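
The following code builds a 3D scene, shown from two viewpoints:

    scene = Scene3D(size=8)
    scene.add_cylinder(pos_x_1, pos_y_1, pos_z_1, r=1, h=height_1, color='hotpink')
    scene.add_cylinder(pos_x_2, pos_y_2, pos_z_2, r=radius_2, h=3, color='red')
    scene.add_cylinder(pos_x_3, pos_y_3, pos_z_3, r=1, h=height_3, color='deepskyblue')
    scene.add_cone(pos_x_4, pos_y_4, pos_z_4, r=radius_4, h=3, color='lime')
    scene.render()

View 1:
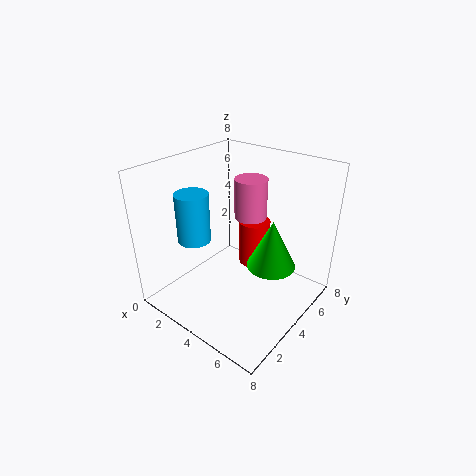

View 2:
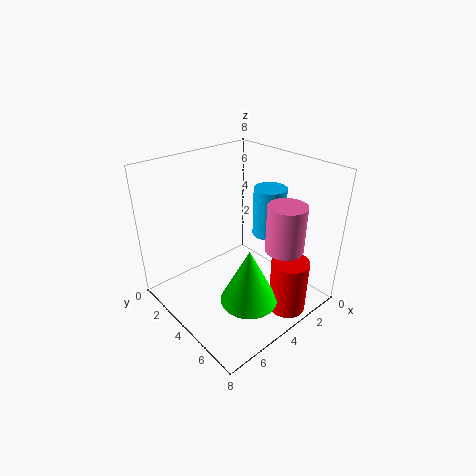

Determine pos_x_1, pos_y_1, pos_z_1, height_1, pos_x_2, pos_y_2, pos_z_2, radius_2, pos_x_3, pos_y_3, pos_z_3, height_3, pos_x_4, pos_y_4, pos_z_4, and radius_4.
pos_x_1 = 3; pos_y_1 = 6.5; pos_z_1 = 4; height_1 = 2.5; pos_x_2 = 3; pos_y_2 = 7; pos_z_2 = 0.5; radius_2 = 1; pos_x_3 = 1; pos_y_3 = 3.5; pos_z_3 = 3; height_3 = 3; pos_x_4 = 5; pos_y_4 = 6; pos_z_4 = 1.5; radius_4 = 1.5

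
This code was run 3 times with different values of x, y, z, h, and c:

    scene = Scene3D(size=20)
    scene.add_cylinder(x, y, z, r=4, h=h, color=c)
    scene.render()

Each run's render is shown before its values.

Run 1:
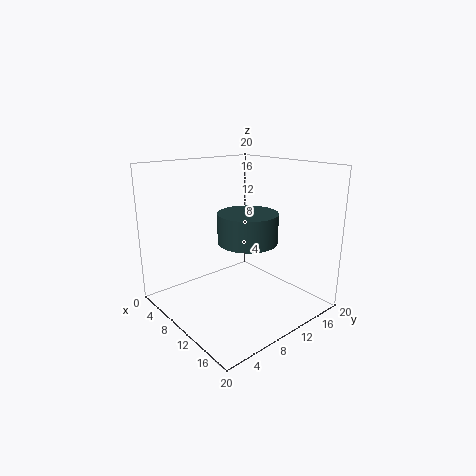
x = 12, y = 10, z = 10, h = 4, c = 'darkslategray'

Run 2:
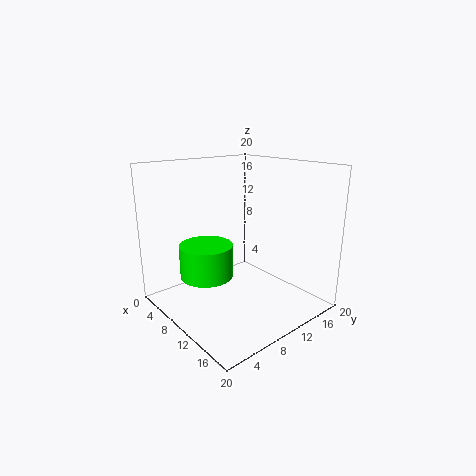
x = 5, y = 8, z = 3, h = 5, c = 'lime'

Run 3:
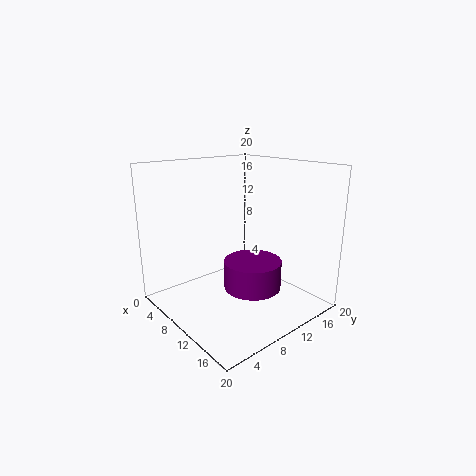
x = 12, y = 11, z = 3, h = 4, c = 'purple'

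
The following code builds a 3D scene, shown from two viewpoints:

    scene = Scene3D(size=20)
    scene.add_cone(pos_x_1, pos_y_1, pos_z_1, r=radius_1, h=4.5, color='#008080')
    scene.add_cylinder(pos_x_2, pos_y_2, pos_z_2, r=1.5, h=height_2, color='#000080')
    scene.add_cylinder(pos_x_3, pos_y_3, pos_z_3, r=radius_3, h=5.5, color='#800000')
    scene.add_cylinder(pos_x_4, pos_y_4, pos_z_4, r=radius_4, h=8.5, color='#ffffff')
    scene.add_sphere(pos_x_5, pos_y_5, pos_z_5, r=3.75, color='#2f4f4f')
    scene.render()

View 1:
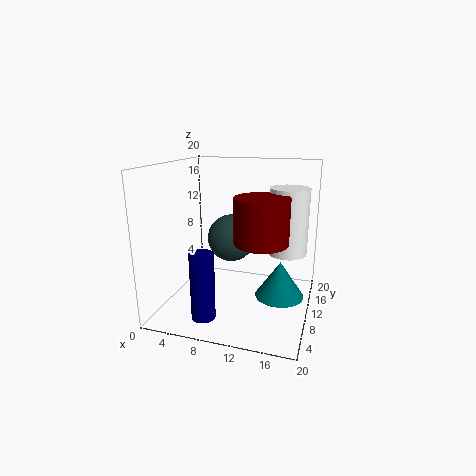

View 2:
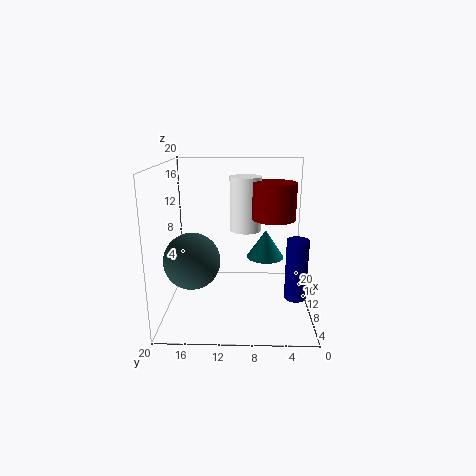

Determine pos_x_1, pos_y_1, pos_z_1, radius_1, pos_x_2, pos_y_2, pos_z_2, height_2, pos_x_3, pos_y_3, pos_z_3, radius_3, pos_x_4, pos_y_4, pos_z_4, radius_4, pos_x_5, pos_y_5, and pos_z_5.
pos_x_1 = 16.75
pos_y_1 = 5.75
pos_z_1 = 4.5
radius_1 = 3
pos_x_2 = 8
pos_y_2 = 2
pos_z_2 = 2
height_2 = 8.5
pos_x_3 = 14.5
pos_y_3 = 4.75
pos_z_3 = 11.5
radius_3 = 3.25
pos_x_4 = 17
pos_y_4 = 9
pos_z_4 = 9
radius_4 = 2.5
pos_x_5 = 7
pos_y_5 = 16
pos_z_5 = 7.75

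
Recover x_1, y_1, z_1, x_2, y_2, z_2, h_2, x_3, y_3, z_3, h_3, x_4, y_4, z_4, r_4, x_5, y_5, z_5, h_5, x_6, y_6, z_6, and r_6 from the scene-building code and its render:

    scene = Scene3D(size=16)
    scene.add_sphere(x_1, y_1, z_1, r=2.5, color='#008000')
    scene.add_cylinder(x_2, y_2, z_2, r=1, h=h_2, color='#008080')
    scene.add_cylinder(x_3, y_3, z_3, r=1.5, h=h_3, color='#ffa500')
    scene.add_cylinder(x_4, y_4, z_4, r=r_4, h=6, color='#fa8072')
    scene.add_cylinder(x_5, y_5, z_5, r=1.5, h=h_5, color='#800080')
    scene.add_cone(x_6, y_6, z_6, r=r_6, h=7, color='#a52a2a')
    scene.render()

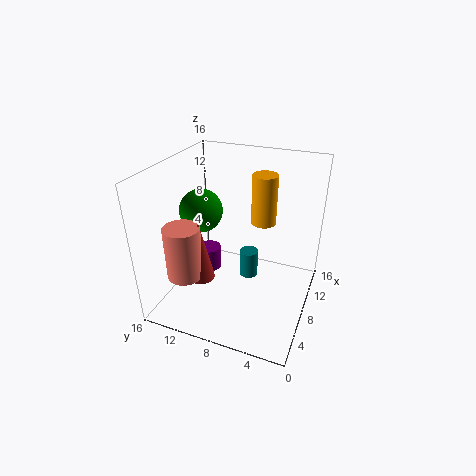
x_1 = 9
y_1 = 13
z_1 = 10
x_2 = 7.5
y_2 = 6.5
z_2 = 4
h_2 = 3
x_3 = 12.5
y_3 = 6.5
z_3 = 8
h_3 = 6
x_4 = 4.5
y_4 = 13
z_4 = 4
r_4 = 2
x_5 = 11.5
y_5 = 13.5
z_5 = 0.5
h_5 = 3
x_6 = 5.5
y_6 = 11.5
z_6 = 3.5
r_6 = 1.5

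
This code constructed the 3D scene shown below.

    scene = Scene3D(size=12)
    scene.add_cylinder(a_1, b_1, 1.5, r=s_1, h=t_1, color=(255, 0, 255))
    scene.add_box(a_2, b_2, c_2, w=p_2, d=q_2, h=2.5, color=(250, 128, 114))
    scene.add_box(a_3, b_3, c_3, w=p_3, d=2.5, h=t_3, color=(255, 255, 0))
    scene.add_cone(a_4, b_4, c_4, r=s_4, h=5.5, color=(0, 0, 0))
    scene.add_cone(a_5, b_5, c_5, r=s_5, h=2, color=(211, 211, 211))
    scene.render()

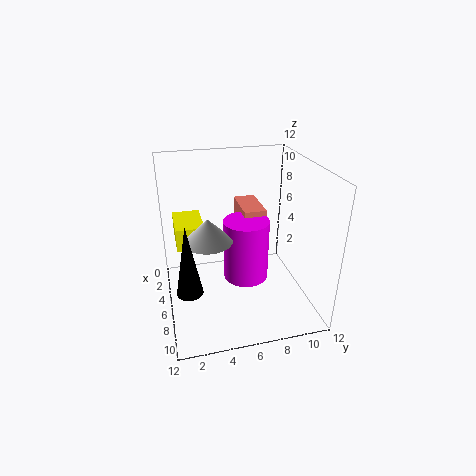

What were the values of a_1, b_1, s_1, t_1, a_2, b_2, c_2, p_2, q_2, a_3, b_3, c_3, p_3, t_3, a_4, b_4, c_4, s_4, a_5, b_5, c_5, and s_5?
a_1 = 5
b_1 = 7
s_1 = 2
t_1 = 5.5
a_2 = 0.5
b_2 = 7
c_2 = 5
p_2 = 4
q_2 = 2
a_3 = 0.5
b_3 = 1
c_3 = 4.5
p_3 = 4
t_3 = 2
a_4 = 9
b_4 = 1.5
c_4 = 3.5
s_4 = 1
a_5 = 6
b_5 = 3.5
c_5 = 6
s_5 = 2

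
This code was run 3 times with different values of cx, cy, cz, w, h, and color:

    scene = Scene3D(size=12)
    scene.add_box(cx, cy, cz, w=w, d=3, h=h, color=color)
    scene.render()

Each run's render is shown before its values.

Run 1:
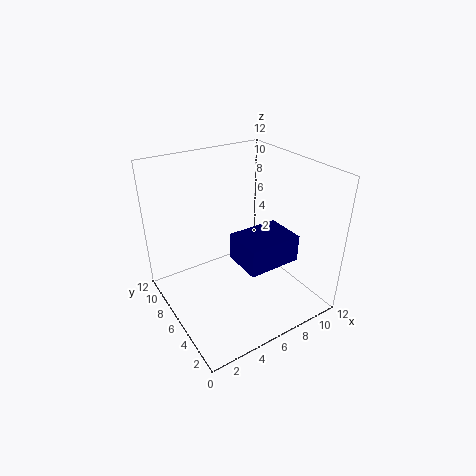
cx = 4
cy = 1
cz = 6
w = 4
h = 2
color = 'navy'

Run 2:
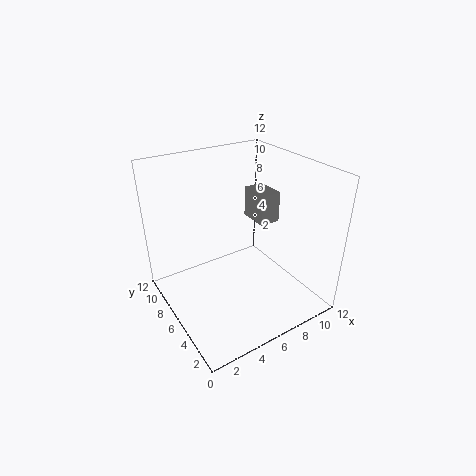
cx = 10
cy = 8
cz = 5
w = 2
h = 3
color = 'gray'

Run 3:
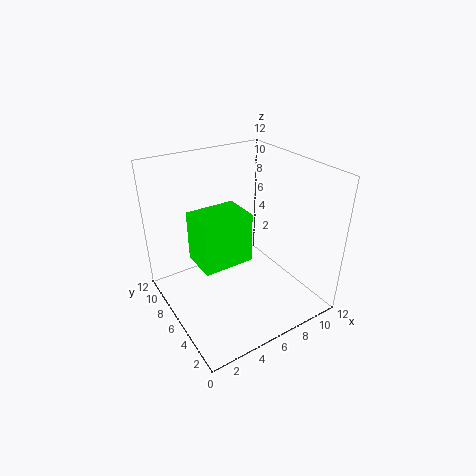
cx = 2
cy = 4
cz = 5
w = 4
h = 4
color = 'lime'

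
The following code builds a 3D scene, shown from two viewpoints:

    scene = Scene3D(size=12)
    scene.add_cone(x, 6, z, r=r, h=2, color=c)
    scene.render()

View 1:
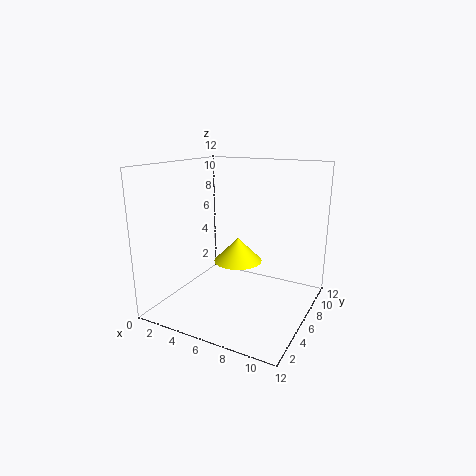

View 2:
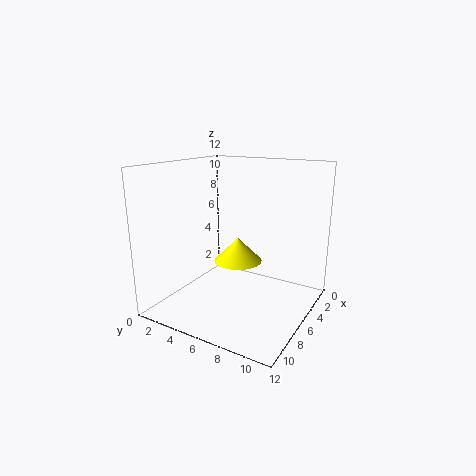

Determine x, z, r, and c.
x = 6
z = 4
r = 2
c = 'yellow'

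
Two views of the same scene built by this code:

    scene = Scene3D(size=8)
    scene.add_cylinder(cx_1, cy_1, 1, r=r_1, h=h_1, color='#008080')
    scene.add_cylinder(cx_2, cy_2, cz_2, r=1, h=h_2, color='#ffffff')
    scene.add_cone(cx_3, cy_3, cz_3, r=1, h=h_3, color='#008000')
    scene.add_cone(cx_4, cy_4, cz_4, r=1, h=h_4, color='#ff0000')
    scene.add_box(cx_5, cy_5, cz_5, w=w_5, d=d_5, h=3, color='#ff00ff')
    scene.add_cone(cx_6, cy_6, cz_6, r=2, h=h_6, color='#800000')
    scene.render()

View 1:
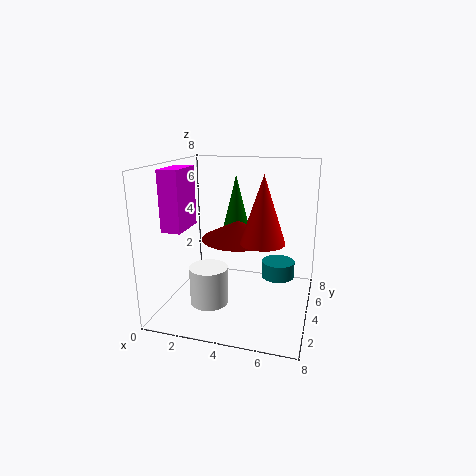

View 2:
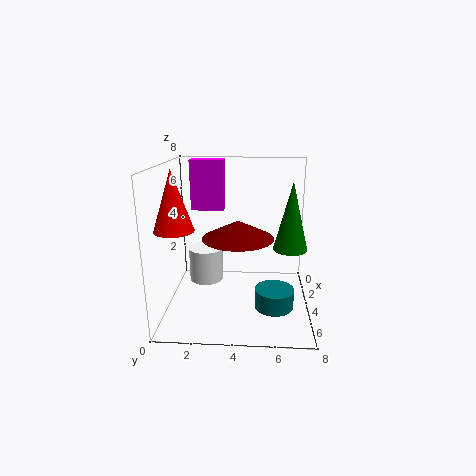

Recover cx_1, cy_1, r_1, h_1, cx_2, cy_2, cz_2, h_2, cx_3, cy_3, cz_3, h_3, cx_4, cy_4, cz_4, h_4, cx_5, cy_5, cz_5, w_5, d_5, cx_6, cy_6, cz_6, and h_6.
cx_1 = 6
cy_1 = 6
r_1 = 1
h_1 = 1
cx_2 = 3
cy_2 = 2
cz_2 = 1
h_2 = 2
cx_3 = 3
cy_3 = 7
cz_3 = 3
h_3 = 4
cx_4 = 6
cy_4 = 1
cz_4 = 5
h_4 = 3
cx_5 = 1
cy_5 = 1
cz_5 = 5
w_5 = 1
d_5 = 2
cx_6 = 4
cy_6 = 4
cz_6 = 4
h_6 = 1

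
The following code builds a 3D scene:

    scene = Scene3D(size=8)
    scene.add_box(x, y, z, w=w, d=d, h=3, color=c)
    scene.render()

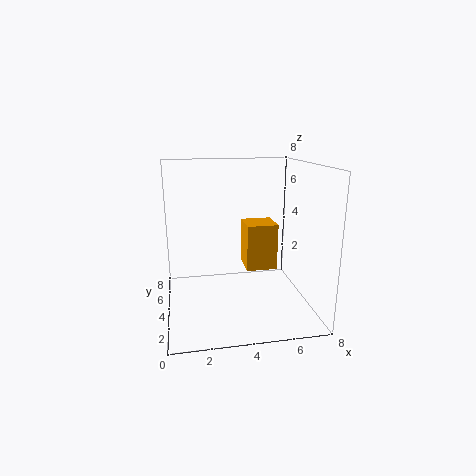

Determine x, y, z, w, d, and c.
x = 5
y = 6
z = 1
w = 2
d = 2
c = 'orange'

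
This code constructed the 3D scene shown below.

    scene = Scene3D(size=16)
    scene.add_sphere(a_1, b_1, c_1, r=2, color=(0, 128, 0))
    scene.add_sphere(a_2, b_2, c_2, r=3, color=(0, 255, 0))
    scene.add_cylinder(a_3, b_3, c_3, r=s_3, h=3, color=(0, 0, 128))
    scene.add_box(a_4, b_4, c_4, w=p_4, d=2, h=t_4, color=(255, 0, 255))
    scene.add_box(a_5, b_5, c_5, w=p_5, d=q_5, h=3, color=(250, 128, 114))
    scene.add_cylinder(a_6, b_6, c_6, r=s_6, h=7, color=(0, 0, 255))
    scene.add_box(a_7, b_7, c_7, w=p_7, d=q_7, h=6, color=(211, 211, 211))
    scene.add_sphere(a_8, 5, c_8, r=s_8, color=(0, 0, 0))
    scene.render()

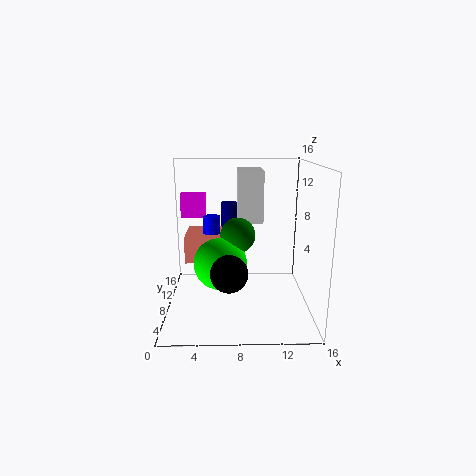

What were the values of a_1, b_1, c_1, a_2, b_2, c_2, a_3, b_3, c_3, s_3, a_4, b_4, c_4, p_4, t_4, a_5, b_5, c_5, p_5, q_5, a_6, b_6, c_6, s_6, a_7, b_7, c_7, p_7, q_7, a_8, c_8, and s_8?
a_1 = 8; b_1 = 9; c_1 = 8; a_2 = 6; b_2 = 8; c_2 = 5; a_3 = 7; b_3 = 13; c_3 = 8; s_3 = 1; a_4 = 1; b_4 = 13; c_4 = 9; p_4 = 3; t_4 = 3; a_5 = 2; b_5 = 8; c_5 = 5; p_5 = 5; q_5 = 5; a_6 = 5; b_6 = 10; c_6 = 3; s_6 = 1; a_7 = 8; b_7 = 10; c_7 = 9; p_7 = 3; q_7 = 5; a_8 = 7; c_8 = 5; s_8 = 2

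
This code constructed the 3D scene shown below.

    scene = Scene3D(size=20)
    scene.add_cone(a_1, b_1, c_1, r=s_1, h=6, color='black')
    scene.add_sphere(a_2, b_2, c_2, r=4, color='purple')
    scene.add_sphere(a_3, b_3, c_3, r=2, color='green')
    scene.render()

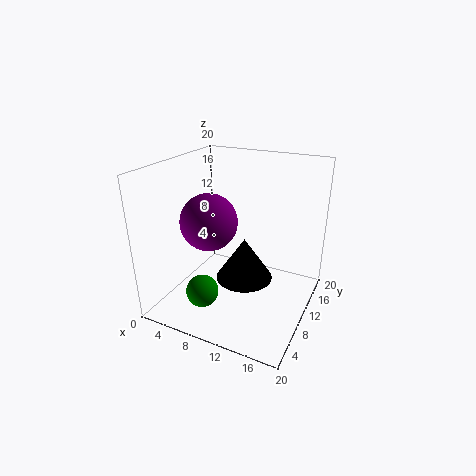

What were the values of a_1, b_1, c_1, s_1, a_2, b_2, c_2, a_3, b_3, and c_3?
a_1 = 11
b_1 = 10
c_1 = 4
s_1 = 4
a_2 = 6
b_2 = 9
c_2 = 12
a_3 = 9
b_3 = 2
c_3 = 6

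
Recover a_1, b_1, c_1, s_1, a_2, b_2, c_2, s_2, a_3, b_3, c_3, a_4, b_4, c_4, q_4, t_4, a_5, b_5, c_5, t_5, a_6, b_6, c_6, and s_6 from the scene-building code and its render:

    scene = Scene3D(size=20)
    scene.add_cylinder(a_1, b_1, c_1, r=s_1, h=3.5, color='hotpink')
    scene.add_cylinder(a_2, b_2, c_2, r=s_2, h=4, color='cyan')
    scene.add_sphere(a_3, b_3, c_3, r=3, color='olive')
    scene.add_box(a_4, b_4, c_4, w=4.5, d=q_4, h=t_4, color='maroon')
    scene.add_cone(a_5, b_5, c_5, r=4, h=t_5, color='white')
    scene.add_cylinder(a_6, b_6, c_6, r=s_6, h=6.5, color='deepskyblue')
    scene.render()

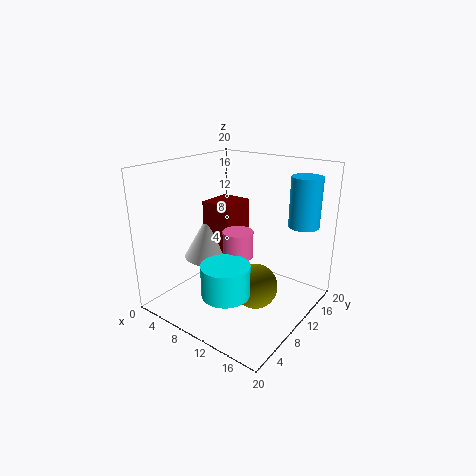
a_1 = 11.5; b_1 = 8; c_1 = 8.5; s_1 = 2; a_2 = 13; b_2 = 3.5; c_2 = 5.5; s_2 = 3; a_3 = 14; b_3 = 8.5; c_3 = 4.5; a_4 = 4.5; b_4 = 9; c_4 = 6; q_4 = 5; t_4 = 8.5; a_5 = 5; b_5 = 10; c_5 = 6; t_5 = 7; a_6 = 18; b_6 = 13.5; c_6 = 12.5; s_6 = 2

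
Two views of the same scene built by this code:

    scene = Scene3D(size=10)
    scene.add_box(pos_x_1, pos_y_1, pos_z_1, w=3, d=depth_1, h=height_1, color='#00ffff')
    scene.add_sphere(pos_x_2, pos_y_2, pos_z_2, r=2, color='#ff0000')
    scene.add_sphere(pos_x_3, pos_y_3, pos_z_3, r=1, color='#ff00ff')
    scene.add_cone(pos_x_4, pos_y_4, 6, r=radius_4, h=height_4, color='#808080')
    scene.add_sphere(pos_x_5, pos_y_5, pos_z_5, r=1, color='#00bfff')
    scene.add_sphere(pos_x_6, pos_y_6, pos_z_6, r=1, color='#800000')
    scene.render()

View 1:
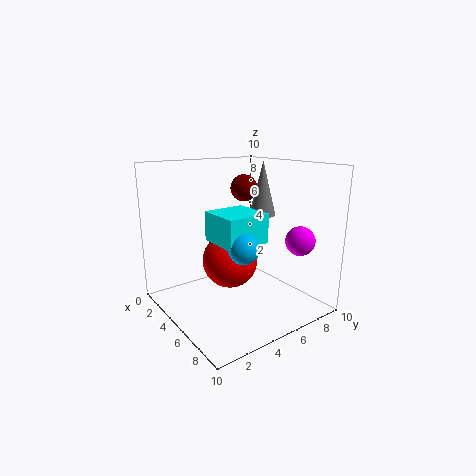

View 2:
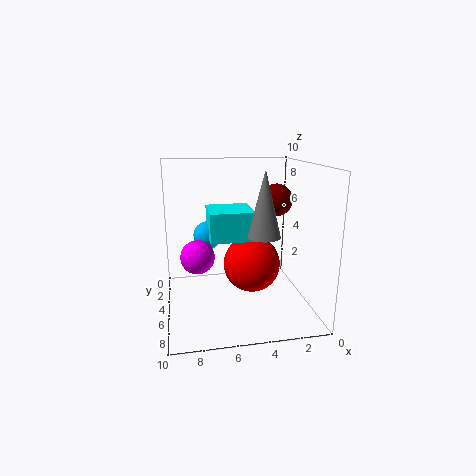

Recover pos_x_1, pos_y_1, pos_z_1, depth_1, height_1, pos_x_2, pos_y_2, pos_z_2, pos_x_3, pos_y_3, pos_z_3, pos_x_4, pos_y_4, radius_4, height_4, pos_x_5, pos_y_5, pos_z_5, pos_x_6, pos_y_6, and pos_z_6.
pos_x_1 = 4, pos_y_1 = 3, pos_z_1 = 5, depth_1 = 3, height_1 = 2, pos_x_2 = 4, pos_y_2 = 5, pos_z_2 = 3, pos_x_3 = 8, pos_y_3 = 8, pos_z_3 = 5, pos_x_4 = 4, pos_y_4 = 8, radius_4 = 1, height_4 = 4, pos_x_5 = 7, pos_y_5 = 4, pos_z_5 = 5, pos_x_6 = 3, pos_y_6 = 7, pos_z_6 = 8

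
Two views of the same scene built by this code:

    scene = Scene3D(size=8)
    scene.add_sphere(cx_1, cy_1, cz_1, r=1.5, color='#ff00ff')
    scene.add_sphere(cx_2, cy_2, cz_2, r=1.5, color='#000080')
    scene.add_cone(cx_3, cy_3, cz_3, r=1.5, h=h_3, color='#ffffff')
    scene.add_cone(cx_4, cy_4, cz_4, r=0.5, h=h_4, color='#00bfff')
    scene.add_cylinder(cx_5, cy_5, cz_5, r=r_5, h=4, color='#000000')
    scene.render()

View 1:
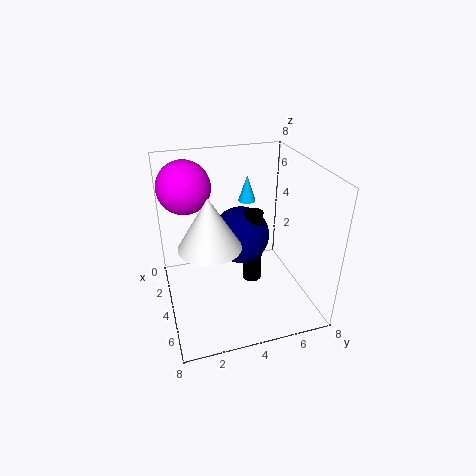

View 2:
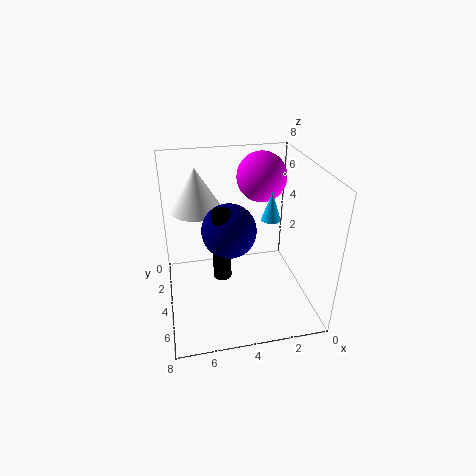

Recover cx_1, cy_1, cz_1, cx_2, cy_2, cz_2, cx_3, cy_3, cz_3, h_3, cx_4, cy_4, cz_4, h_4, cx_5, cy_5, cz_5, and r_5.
cx_1 = 2
cy_1 = 1.5
cz_1 = 6.5
cx_2 = 4.5
cy_2 = 4
cz_2 = 4.5
cx_3 = 6
cy_3 = 2
cz_3 = 5
h_3 = 2.5
cx_4 = 2.5
cy_4 = 5
cz_4 = 5.5
h_4 = 1.5
cx_5 = 5
cy_5 = 4.5
cz_5 = 2
r_5 = 0.5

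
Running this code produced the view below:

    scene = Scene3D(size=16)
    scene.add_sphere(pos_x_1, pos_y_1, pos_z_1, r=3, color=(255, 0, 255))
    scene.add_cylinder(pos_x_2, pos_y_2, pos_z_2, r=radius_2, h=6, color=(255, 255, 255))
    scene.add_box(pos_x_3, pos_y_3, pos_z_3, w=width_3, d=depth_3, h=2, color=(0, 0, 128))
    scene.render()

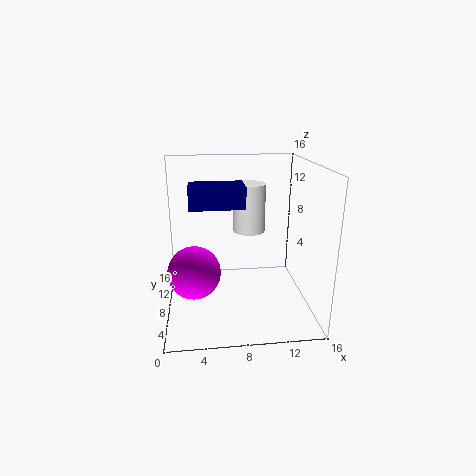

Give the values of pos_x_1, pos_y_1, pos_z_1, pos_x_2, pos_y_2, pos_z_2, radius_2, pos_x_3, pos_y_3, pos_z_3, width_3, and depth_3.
pos_x_1 = 3
pos_y_1 = 8
pos_z_1 = 4
pos_x_2 = 10
pos_y_2 = 13
pos_z_2 = 7
radius_2 = 2
pos_x_3 = 3
pos_y_3 = 2
pos_z_3 = 13
width_3 = 5
depth_3 = 3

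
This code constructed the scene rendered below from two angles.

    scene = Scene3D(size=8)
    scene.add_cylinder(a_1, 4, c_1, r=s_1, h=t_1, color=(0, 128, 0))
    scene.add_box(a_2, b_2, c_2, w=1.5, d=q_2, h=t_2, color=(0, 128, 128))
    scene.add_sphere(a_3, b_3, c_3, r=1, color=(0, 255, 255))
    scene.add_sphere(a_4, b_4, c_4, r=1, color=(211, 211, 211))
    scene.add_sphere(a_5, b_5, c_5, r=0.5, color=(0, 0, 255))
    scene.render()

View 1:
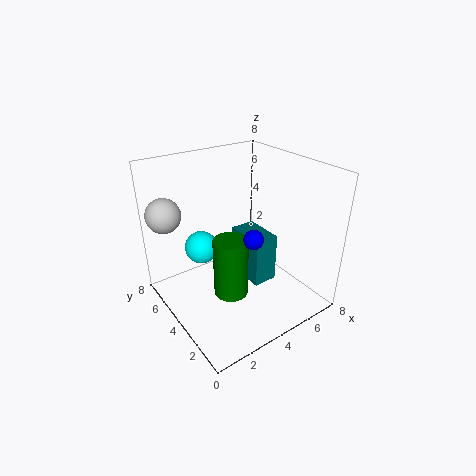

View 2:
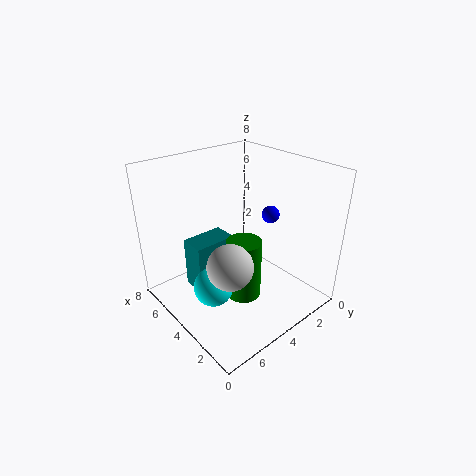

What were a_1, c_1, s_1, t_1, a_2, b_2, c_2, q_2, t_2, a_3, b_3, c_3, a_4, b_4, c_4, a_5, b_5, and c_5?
a_1 = 3.5, c_1 = 0.5, s_1 = 1, t_1 = 3.5, a_2 = 5, b_2 = 3.5, c_2 = 0.5, q_2 = 2.5, t_2 = 3, a_3 = 3, b_3 = 6.5, c_3 = 2.5, a_4 = 1, b_4 = 7, c_4 = 5, a_5 = 3.5, b_5 = 2, c_5 = 5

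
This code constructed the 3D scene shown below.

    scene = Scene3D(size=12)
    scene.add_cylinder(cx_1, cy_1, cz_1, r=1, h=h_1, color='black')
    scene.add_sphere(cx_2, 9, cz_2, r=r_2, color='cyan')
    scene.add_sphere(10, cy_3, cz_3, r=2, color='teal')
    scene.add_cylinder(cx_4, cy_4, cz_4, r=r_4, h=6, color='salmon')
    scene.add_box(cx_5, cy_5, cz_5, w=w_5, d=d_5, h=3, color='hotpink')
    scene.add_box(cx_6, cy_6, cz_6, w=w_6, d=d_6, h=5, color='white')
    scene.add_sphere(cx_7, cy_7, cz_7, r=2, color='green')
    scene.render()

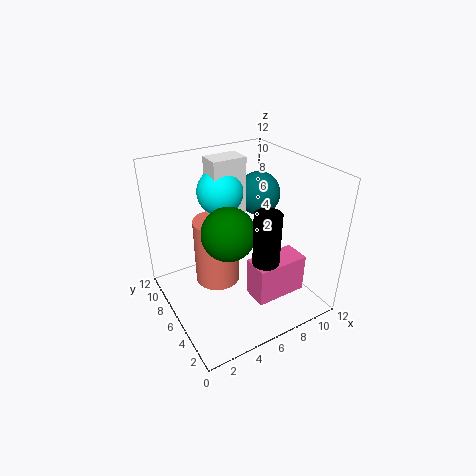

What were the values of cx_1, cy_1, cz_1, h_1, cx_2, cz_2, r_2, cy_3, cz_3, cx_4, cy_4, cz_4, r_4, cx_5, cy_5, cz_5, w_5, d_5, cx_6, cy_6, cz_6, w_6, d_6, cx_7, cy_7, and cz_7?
cx_1 = 6; cy_1 = 2; cz_1 = 5; h_1 = 5; cx_2 = 6; cz_2 = 9; r_2 = 2; cy_3 = 9; cz_3 = 8; cx_4 = 5; cy_4 = 8; cz_4 = 1; r_4 = 2; cx_5 = 5; cy_5 = 1; cz_5 = 3; w_5 = 4; d_5 = 2; cx_6 = 5; cy_6 = 8; cz_6 = 7; w_6 = 3; d_6 = 2; cx_7 = 4; cy_7 = 4; cz_7 = 8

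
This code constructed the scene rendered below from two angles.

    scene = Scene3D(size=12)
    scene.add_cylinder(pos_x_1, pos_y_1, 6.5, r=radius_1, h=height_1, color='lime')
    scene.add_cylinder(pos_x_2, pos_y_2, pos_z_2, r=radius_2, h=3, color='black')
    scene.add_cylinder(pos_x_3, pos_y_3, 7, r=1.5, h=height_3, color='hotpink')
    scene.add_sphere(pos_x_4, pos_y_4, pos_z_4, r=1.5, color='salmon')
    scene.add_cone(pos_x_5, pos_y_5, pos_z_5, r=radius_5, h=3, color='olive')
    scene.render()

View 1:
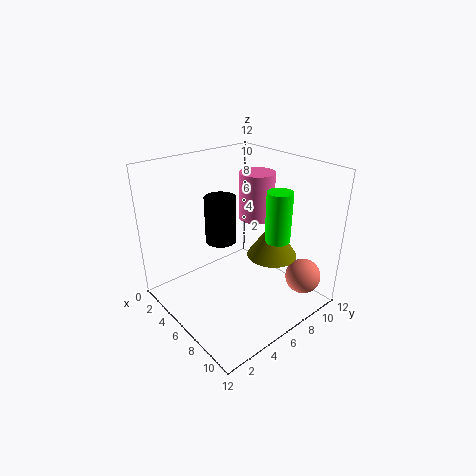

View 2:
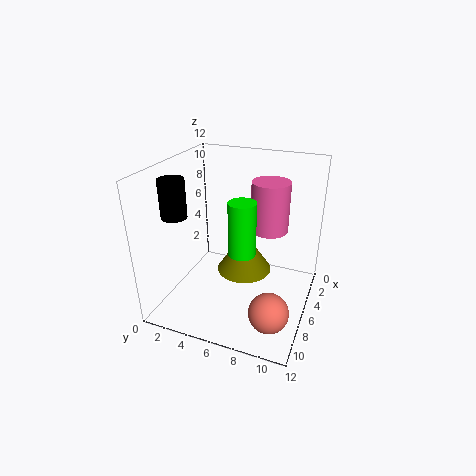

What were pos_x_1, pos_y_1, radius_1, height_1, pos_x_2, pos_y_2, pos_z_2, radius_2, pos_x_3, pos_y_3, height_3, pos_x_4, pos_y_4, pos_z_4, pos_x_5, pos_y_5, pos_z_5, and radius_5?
pos_x_1 = 9, pos_y_1 = 7.5, radius_1 = 1, height_1 = 4, pos_x_2 = 9, pos_y_2 = 2, pos_z_2 = 8.5, radius_2 = 1, pos_x_3 = 5.5, pos_y_3 = 8.5, height_3 = 4, pos_x_4 = 10, pos_y_4 = 10, pos_z_4 = 2.5, pos_x_5 = 8.5, pos_y_5 = 7.5, pos_z_5 = 5, radius_5 = 2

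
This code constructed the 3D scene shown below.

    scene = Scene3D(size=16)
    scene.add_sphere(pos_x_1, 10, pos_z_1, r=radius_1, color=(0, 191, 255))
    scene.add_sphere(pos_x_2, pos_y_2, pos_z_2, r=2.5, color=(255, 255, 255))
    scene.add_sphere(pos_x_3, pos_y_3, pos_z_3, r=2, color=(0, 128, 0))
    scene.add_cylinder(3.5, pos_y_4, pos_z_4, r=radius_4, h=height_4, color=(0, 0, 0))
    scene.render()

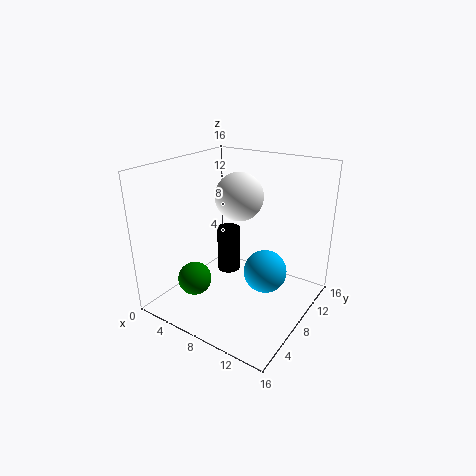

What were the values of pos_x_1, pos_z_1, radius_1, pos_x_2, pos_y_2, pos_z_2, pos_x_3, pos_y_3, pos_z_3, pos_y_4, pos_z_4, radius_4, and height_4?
pos_x_1 = 10.5, pos_z_1 = 3.5, radius_1 = 2.5, pos_x_2 = 8.5, pos_y_2 = 7.5, pos_z_2 = 13, pos_x_3 = 3, pos_y_3 = 6, pos_z_3 = 2, pos_y_4 = 12.5, pos_z_4 = 0.5, radius_4 = 1.5, height_4 = 6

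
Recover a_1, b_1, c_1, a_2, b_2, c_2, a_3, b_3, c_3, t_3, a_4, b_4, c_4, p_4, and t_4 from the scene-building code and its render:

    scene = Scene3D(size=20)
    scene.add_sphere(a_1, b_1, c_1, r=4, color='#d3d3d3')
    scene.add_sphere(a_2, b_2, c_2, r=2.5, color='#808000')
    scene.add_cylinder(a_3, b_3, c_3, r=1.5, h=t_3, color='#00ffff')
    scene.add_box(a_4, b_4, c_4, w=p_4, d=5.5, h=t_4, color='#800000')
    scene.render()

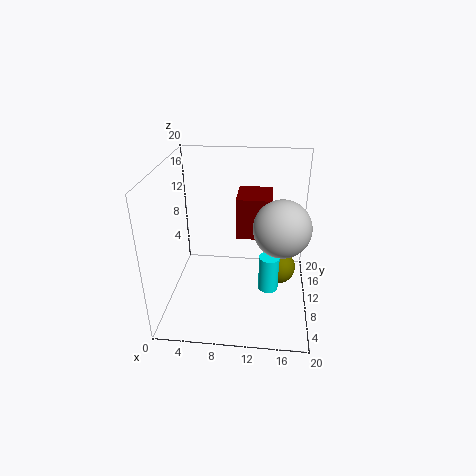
a_1 = 16
b_1 = 10.5
c_1 = 11.5
a_2 = 16
b_2 = 13
c_2 = 3.5
a_3 = 14.5
b_3 = 11
c_3 = 1
t_3 = 5.5
a_4 = 9.5
b_4 = 11.5
c_4 = 9
p_4 = 5
t_4 = 6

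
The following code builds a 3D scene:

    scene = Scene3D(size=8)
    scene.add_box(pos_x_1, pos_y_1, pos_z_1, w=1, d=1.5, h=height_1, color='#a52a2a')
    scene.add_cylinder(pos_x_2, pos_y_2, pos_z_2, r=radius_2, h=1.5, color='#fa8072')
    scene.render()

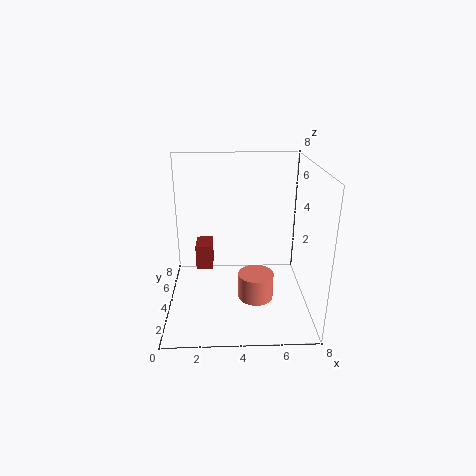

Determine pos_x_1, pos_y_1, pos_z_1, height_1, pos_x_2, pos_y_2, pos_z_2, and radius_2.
pos_x_1 = 1.5
pos_y_1 = 5
pos_z_1 = 1.5
height_1 = 1.5
pos_x_2 = 5
pos_y_2 = 3.5
pos_z_2 = 0.5
radius_2 = 1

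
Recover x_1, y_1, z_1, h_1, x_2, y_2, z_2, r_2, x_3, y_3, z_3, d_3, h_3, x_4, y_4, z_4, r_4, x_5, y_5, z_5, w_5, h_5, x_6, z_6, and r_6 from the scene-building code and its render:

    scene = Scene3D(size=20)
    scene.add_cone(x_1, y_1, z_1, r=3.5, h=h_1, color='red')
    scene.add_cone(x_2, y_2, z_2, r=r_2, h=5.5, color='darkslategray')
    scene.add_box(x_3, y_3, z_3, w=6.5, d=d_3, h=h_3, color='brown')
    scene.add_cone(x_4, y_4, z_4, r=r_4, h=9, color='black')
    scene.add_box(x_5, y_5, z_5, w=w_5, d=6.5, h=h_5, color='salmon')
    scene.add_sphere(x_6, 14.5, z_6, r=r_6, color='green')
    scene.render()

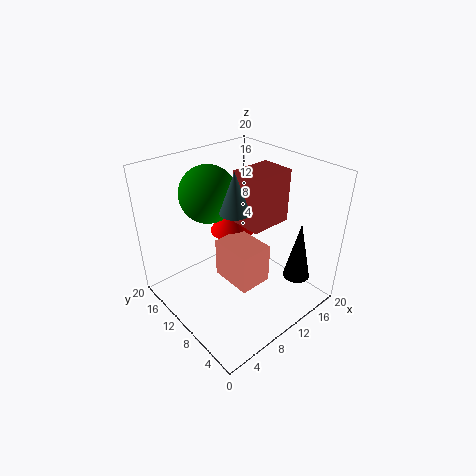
x_1 = 14
y_1 = 16
z_1 = 7
h_1 = 5.5
x_2 = 9
y_2 = 9.5
z_2 = 14.5
r_2 = 2
x_3 = 12.5
y_3 = 9
z_3 = 10
d_3 = 5
h_3 = 8
x_4 = 17.5
y_4 = 5
z_4 = 2.5
r_4 = 2
x_5 = 9
y_5 = 7.5
z_5 = 2
w_5 = 5
h_5 = 6
x_6 = 8.5
z_6 = 15.5
r_6 = 4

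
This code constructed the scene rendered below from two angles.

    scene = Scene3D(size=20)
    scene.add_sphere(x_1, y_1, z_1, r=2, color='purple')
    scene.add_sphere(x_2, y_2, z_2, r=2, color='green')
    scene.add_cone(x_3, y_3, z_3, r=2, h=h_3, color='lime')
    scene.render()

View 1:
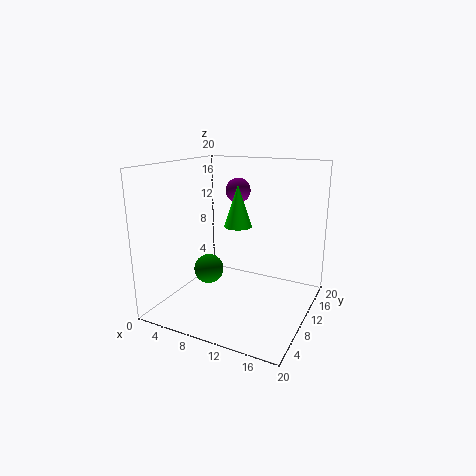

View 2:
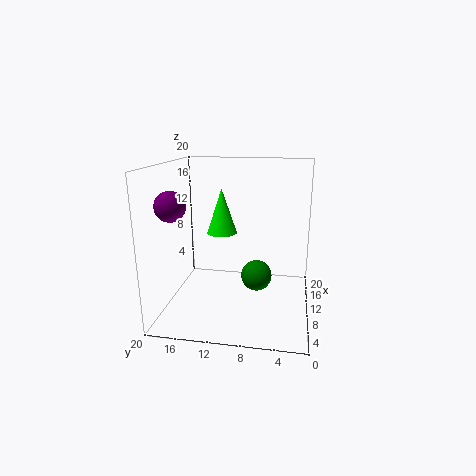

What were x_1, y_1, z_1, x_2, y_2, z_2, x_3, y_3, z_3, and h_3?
x_1 = 6
y_1 = 18
z_1 = 15
x_2 = 7
y_2 = 7
z_2 = 6
x_3 = 9
y_3 = 12
z_3 = 11
h_3 = 6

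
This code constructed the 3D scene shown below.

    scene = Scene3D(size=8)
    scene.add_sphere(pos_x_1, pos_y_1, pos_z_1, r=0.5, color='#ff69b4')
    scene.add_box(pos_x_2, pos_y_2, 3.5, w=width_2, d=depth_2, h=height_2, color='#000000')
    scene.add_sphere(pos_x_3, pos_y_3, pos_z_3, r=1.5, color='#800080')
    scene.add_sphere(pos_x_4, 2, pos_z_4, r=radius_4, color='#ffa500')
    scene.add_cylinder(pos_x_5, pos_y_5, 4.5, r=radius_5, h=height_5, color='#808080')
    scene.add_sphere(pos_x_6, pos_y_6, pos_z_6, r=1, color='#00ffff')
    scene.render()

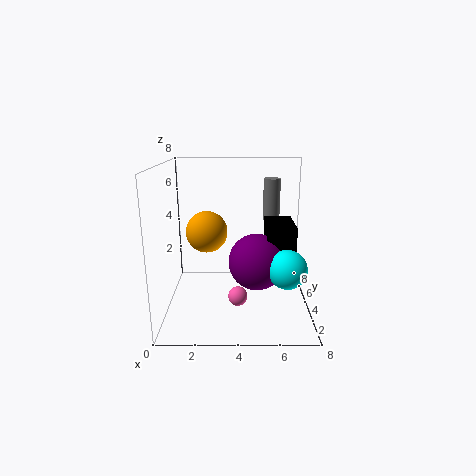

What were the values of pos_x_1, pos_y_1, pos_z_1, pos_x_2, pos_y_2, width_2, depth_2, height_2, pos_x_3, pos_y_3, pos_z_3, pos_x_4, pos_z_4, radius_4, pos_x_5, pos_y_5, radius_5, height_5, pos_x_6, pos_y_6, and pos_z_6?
pos_x_1 = 4, pos_y_1 = 2, pos_z_1 = 1.5, pos_x_2 = 5.5, pos_y_2 = 2.5, width_2 = 1.5, depth_2 = 2.5, height_2 = 1.5, pos_x_3 = 5, pos_y_3 = 3, pos_z_3 = 3, pos_x_4 = 2.5, pos_z_4 = 5, radius_4 = 1, pos_x_5 = 6, pos_y_5 = 6, radius_5 = 0.5, height_5 = 2.5, pos_x_6 = 6.5, pos_y_6 = 2, pos_z_6 = 3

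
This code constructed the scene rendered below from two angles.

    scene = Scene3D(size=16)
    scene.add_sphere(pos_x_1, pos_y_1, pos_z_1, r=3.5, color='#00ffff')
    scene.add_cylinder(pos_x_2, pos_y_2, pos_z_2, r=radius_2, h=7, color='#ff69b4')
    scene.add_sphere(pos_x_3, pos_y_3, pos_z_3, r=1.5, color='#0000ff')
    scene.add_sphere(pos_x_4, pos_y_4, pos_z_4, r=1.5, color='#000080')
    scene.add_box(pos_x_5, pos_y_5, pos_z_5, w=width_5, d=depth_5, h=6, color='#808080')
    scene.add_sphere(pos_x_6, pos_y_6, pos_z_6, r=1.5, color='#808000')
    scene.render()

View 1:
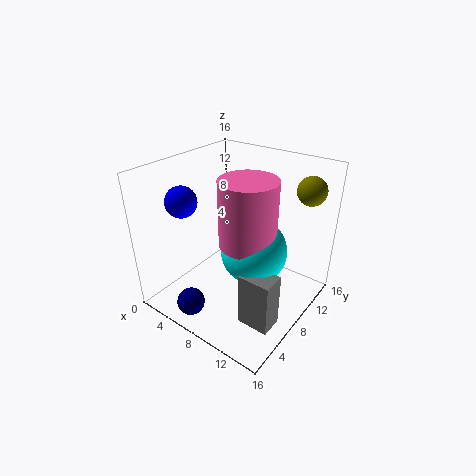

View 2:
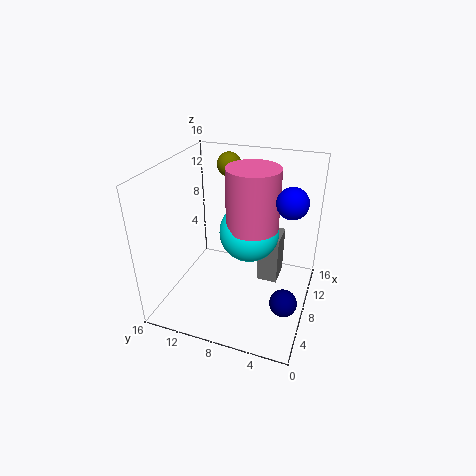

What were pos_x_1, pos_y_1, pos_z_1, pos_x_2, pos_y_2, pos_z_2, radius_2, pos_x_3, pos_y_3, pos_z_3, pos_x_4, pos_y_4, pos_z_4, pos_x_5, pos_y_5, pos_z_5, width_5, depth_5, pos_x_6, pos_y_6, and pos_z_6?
pos_x_1 = 10.5; pos_y_1 = 7.5; pos_z_1 = 7.5; pos_x_2 = 10; pos_y_2 = 7; pos_z_2 = 8.5; radius_2 = 3; pos_x_3 = 6; pos_y_3 = 2; pos_z_3 = 14; pos_x_4 = 6; pos_y_4 = 2; pos_z_4 = 2; pos_x_5 = 11; pos_y_5 = 4; pos_z_5 = 0.5; width_5 = 3.5; depth_5 = 2.5; pos_x_6 = 14.5; pos_y_6 = 11.5; pos_z_6 = 14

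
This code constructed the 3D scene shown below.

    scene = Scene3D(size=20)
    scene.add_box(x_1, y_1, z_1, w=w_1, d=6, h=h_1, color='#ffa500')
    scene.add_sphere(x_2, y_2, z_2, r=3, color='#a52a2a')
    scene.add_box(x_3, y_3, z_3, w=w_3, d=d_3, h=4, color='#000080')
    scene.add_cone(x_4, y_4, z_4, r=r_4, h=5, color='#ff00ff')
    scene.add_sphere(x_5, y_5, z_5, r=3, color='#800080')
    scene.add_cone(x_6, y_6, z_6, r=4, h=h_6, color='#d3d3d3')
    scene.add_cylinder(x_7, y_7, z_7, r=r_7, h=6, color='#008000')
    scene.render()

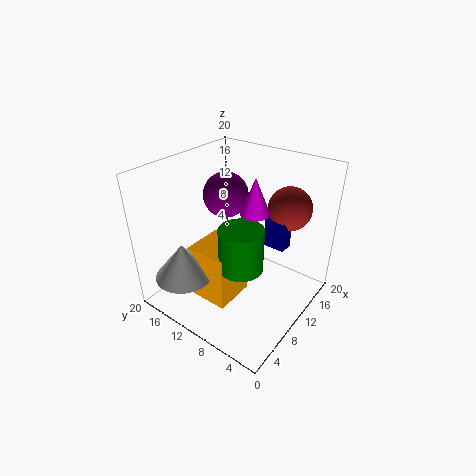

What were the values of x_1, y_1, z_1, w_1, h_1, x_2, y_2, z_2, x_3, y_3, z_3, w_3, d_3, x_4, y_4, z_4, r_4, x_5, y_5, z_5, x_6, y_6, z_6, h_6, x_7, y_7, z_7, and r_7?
x_1 = 5
y_1 = 9
z_1 = 1
w_1 = 6
h_1 = 8
x_2 = 15
y_2 = 5
z_2 = 14
x_3 = 12
y_3 = 4
z_3 = 9
w_3 = 2
d_3 = 3
x_4 = 11
y_4 = 8
z_4 = 14
r_4 = 2
x_5 = 10
y_5 = 12
z_5 = 16
x_6 = 4
y_6 = 15
z_6 = 5
h_6 = 5
x_7 = 8
y_7 = 8
z_7 = 7
r_7 = 3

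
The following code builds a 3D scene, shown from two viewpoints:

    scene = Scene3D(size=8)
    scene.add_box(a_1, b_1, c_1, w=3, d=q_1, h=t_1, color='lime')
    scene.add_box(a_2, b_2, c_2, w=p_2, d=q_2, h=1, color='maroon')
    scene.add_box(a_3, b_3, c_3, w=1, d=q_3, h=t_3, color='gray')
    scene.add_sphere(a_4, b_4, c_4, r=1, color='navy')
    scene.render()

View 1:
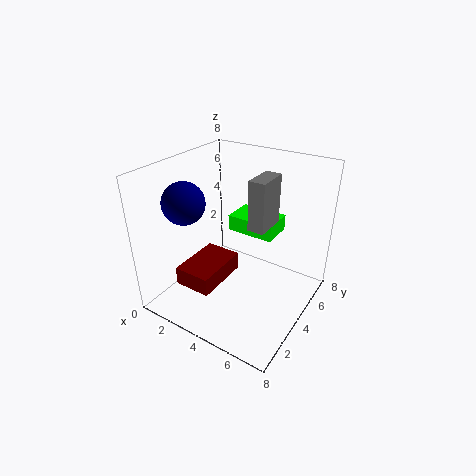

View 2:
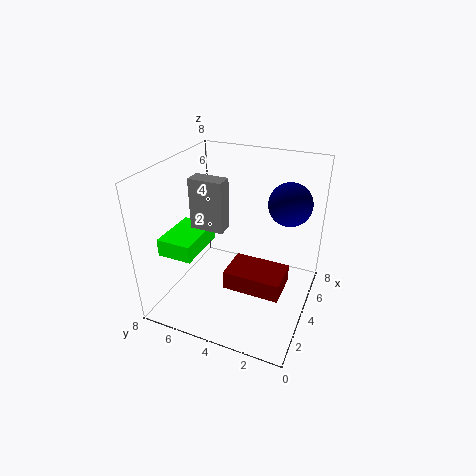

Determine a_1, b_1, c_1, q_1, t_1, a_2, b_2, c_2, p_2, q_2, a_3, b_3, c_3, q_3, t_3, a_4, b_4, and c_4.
a_1 = 2; b_1 = 6; c_1 = 3; q_1 = 2; t_1 = 1; a_2 = 2; b_2 = 1; c_2 = 2; p_2 = 2; q_2 = 3; a_3 = 4; b_3 = 5; c_3 = 4; q_3 = 2; t_3 = 3; a_4 = 3; b_4 = 1; c_4 = 7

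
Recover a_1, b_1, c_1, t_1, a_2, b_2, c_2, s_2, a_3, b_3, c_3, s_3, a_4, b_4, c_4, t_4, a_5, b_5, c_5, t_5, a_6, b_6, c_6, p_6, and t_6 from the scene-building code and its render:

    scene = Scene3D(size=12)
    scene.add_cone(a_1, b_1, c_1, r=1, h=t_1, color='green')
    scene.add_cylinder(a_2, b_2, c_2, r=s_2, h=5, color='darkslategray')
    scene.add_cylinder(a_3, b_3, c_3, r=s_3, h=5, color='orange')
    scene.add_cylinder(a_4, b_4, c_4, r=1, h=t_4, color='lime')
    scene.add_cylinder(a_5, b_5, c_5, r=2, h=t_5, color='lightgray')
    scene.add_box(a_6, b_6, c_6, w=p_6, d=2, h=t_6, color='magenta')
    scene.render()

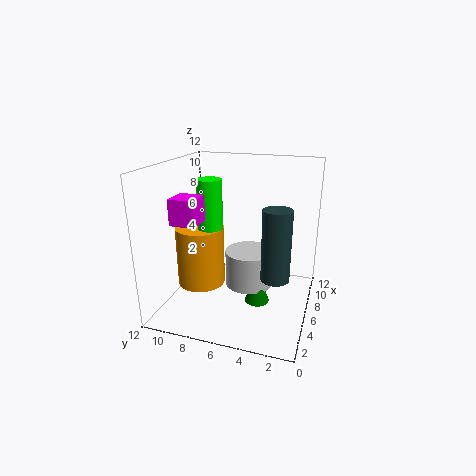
a_1 = 5
b_1 = 4
c_1 = 1
t_1 = 3
a_2 = 2
b_2 = 2
c_2 = 5
s_2 = 1
a_3 = 5
b_3 = 9
c_3 = 2
s_3 = 2
a_4 = 5
b_4 = 8
c_4 = 5
t_4 = 6
a_5 = 6
b_5 = 5
c_5 = 2
t_5 = 3
a_6 = 2
b_6 = 8
c_6 = 8
p_6 = 2
t_6 = 2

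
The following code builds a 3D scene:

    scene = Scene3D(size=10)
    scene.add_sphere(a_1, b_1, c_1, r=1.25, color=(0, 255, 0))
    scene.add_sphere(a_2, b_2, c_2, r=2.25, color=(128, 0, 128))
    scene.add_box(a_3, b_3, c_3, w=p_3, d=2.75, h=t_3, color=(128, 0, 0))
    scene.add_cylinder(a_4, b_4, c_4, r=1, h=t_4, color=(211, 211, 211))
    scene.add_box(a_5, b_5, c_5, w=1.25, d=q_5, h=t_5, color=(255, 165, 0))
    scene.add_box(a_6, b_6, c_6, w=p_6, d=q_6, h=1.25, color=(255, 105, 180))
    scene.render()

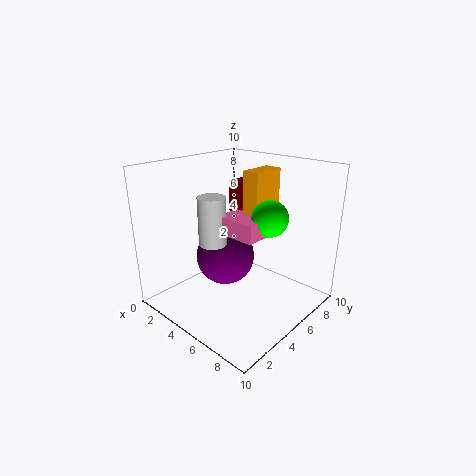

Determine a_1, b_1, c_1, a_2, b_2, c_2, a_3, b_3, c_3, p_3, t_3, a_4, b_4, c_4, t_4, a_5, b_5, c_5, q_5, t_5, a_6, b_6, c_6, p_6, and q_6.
a_1 = 6.75; b_1 = 6.25; c_1 = 6.5; a_2 = 2.75; b_2 = 6; c_2 = 2.5; a_3 = 3; b_3 = 6.25; c_3 = 6.25; p_3 = 1.25; t_3 = 2.25; a_4 = 3.25; b_4 = 4.25; c_4 = 4.25; t_4 = 3.5; a_5 = 4.75; b_5 = 5.75; c_5 = 5.25; q_5 = 2.5; t_5 = 4.25; a_6 = 3.75; b_6 = 4.25; c_6 = 5.25; p_6 = 3; q_6 = 3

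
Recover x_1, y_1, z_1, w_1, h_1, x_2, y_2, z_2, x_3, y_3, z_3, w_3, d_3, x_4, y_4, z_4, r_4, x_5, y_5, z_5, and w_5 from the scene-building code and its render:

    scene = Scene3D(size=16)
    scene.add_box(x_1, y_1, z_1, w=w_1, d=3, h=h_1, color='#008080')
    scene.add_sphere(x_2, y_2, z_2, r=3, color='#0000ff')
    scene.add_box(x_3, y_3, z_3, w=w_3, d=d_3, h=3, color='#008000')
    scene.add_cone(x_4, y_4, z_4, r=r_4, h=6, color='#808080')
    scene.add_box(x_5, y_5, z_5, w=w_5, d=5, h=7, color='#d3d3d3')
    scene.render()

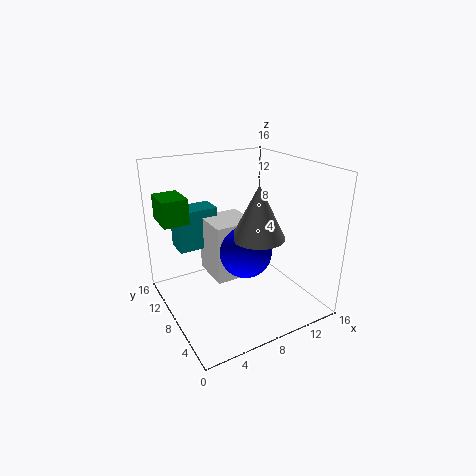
x_1 = 3; y_1 = 13; z_1 = 5; w_1 = 5; h_1 = 5; x_2 = 9; y_2 = 8; z_2 = 6; x_3 = 1; y_3 = 12; z_3 = 9; w_3 = 3; d_3 = 4; x_4 = 10; y_4 = 7; z_4 = 8; r_4 = 3; x_5 = 6; y_5 = 9; z_5 = 2; w_5 = 5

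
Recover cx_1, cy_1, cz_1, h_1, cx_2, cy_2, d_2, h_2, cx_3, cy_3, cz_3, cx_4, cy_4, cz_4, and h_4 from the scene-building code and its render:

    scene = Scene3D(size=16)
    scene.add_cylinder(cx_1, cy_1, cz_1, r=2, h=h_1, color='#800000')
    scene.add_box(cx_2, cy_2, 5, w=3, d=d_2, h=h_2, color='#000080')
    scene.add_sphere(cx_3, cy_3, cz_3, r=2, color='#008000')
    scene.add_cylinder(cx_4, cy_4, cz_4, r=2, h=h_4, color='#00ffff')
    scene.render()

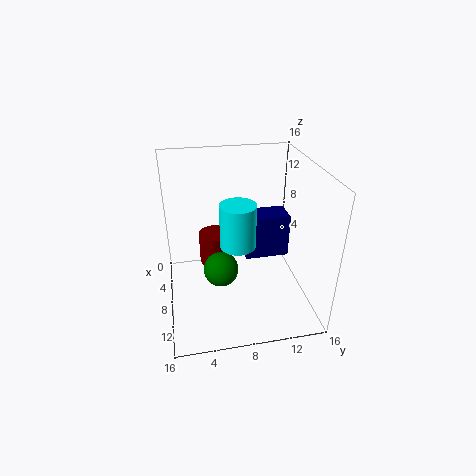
cx_1 = 3
cy_1 = 6
cz_1 = 2
h_1 = 4
cx_2 = 5
cy_2 = 9
d_2 = 5
h_2 = 5
cx_3 = 8
cy_3 = 6
cz_3 = 4
cx_4 = 8
cy_4 = 8
cz_4 = 7
h_4 = 5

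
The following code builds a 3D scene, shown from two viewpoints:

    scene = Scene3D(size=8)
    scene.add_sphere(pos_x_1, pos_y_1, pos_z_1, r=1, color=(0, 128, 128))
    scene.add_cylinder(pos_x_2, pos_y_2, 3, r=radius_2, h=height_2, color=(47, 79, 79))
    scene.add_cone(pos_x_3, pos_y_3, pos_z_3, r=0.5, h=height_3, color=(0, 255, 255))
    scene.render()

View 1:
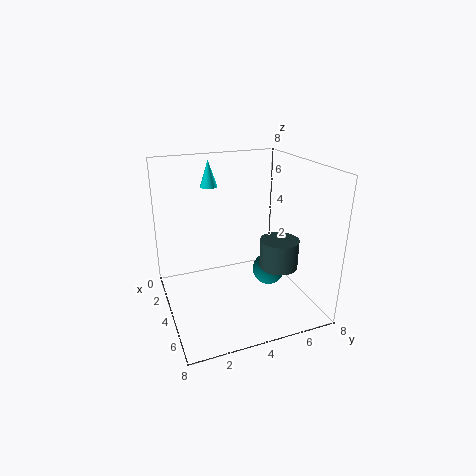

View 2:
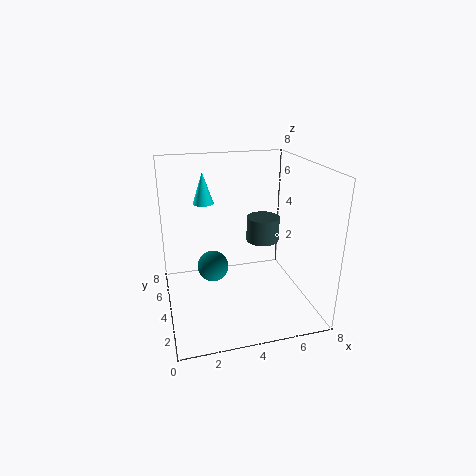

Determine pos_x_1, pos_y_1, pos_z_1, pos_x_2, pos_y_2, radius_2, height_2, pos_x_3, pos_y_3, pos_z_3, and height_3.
pos_x_1 = 3; pos_y_1 = 6.5; pos_z_1 = 1; pos_x_2 = 6; pos_y_2 = 5.5; radius_2 = 1; height_2 = 1.5; pos_x_3 = 2; pos_y_3 = 3; pos_z_3 = 6.5; height_3 = 1.5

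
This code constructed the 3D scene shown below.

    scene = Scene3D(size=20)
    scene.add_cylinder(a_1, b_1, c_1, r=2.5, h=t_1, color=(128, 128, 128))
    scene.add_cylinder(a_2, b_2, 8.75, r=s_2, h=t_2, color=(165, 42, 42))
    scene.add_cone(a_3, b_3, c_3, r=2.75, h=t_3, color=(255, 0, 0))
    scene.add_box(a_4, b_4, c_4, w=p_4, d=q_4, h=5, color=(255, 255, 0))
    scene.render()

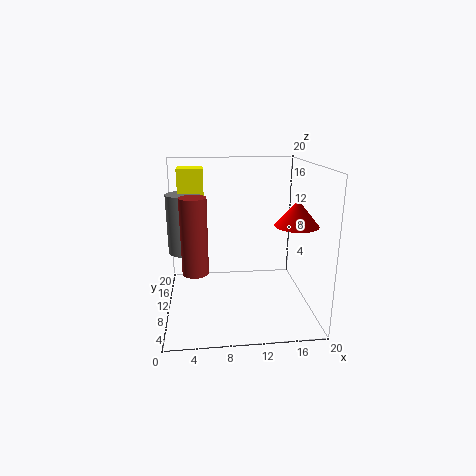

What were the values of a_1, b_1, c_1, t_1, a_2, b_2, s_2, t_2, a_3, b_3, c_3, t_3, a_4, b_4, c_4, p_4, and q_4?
a_1 = 2.5; b_1 = 14; c_1 = 6.75; t_1 = 8.75; a_2 = 4.25; b_2 = 2.25; s_2 = 1.5; t_2 = 8.75; a_3 = 16.75; b_3 = 5.25; c_3 = 13; t_3 = 3.25; a_4 = 1.75; b_4 = 14; c_4 = 14; p_4 = 3.75; q_4 = 3.25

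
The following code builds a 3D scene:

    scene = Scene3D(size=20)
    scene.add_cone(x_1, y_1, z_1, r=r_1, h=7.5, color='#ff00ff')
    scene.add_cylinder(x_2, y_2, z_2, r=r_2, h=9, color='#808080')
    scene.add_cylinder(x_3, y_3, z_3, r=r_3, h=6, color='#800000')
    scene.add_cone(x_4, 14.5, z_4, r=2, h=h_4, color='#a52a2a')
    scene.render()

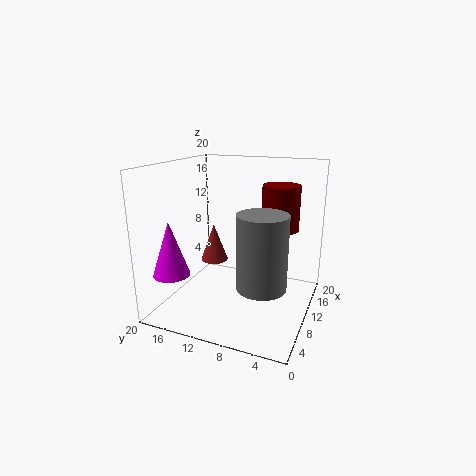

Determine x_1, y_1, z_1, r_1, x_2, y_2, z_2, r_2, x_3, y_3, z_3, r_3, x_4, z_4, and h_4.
x_1 = 4.5
y_1 = 17.5
z_1 = 5.5
r_1 = 2.5
x_2 = 4
y_2 = 4.5
z_2 = 6.5
r_2 = 3
x_3 = 11.5
y_3 = 4.5
z_3 = 11.5
r_3 = 2.5
x_4 = 11.5
z_4 = 5.5
h_4 = 5.5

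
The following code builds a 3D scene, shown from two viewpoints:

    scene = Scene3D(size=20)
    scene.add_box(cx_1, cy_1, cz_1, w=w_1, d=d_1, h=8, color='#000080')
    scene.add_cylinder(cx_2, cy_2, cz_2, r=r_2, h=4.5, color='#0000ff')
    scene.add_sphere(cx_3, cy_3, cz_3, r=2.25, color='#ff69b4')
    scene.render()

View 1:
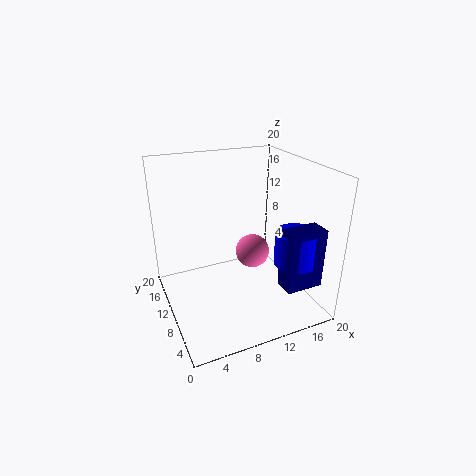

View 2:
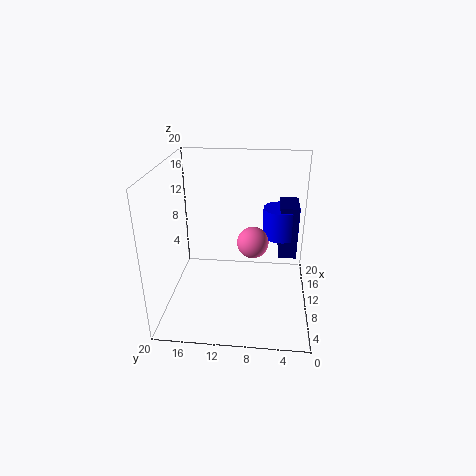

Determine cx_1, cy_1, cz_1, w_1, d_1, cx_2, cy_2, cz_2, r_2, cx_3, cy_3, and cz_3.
cx_1 = 13.25; cy_1 = 1.5; cz_1 = 5.25; w_1 = 5; d_1 = 2.75; cx_2 = 15.5; cy_2 = 4; cz_2 = 8; r_2 = 2.75; cx_3 = 11.25; cy_3 = 8; cz_3 = 8.75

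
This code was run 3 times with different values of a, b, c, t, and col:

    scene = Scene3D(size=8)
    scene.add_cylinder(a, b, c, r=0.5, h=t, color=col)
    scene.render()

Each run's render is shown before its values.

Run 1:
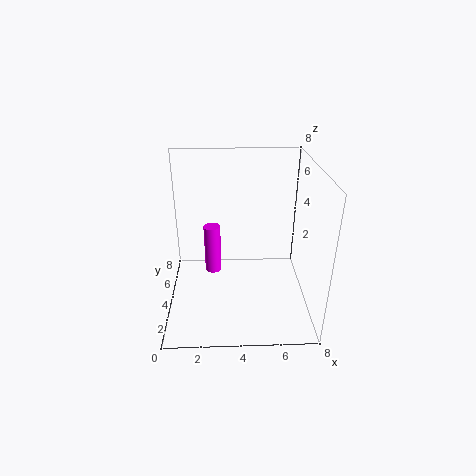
a = 2.5, b = 5.5, c = 1, t = 3, col = 'magenta'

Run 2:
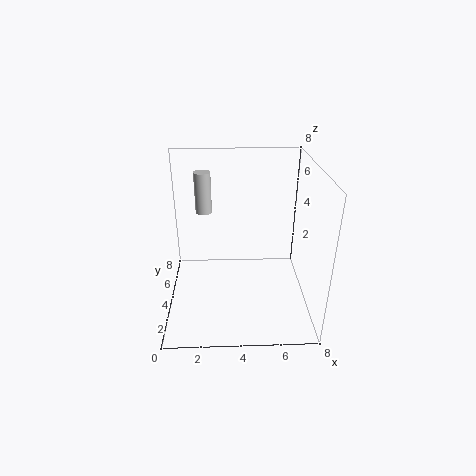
a = 2, b = 6.5, c = 4.5, t = 2.5, col = 'lightgray'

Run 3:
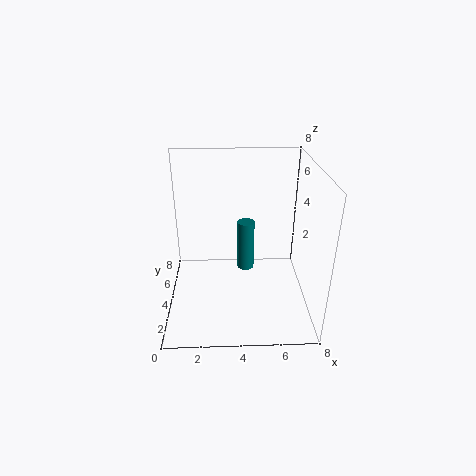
a = 4.5, b = 5, c = 1.5, t = 3, col = 'teal'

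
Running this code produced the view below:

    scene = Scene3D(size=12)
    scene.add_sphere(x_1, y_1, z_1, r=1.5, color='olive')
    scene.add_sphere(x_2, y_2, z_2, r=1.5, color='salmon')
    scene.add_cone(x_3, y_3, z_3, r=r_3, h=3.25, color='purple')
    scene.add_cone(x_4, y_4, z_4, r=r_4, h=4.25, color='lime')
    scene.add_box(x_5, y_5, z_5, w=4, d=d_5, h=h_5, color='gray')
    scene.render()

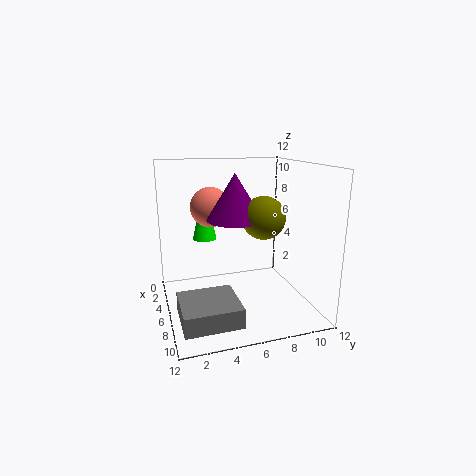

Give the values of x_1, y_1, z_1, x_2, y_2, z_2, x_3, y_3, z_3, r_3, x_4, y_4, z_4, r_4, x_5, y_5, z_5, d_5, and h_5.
x_1 = 10.25; y_1 = 6.5; z_1 = 8.75; x_2 = 7; y_2 = 3.5; z_2 = 9; x_3 = 9.25; y_3 = 4.75; z_3 = 8.5; r_3 = 2; x_4 = 4.5; y_4 = 3.5; z_4 = 5.75; r_4 = 1; x_5 = 7.75; y_5 = 0.5; z_5 = 1.25; d_5 = 4.25; h_5 = 1.5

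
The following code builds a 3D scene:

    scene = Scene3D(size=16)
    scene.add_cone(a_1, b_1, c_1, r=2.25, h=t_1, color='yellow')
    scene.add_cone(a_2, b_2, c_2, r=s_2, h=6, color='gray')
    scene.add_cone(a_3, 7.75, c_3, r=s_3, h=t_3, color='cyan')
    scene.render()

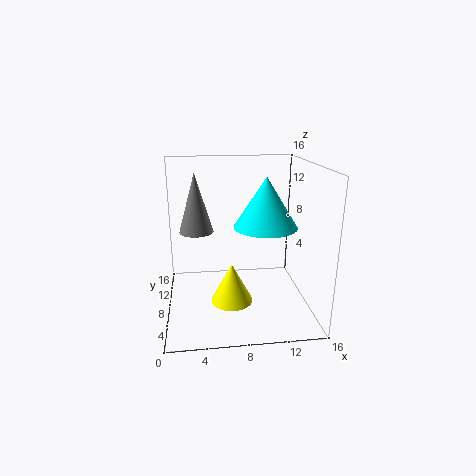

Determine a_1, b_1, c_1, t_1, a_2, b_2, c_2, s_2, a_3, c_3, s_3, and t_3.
a_1 = 7, b_1 = 5.5, c_1 = 1.75, t_1 = 4.25, a_2 = 3.5, b_2 = 6.5, c_2 = 9.5, s_2 = 1.75, a_3 = 11, c_3 = 9.25, s_3 = 3.5, t_3 = 5.5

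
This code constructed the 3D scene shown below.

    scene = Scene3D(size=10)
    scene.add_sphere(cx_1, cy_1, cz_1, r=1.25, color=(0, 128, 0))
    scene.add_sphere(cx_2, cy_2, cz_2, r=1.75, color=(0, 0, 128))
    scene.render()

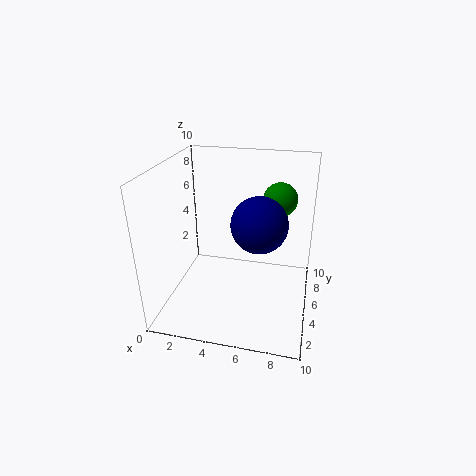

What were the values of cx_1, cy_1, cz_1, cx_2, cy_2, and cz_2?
cx_1 = 7.5
cy_1 = 7.75
cz_1 = 7
cx_2 = 6.75
cy_2 = 3.25
cz_2 = 7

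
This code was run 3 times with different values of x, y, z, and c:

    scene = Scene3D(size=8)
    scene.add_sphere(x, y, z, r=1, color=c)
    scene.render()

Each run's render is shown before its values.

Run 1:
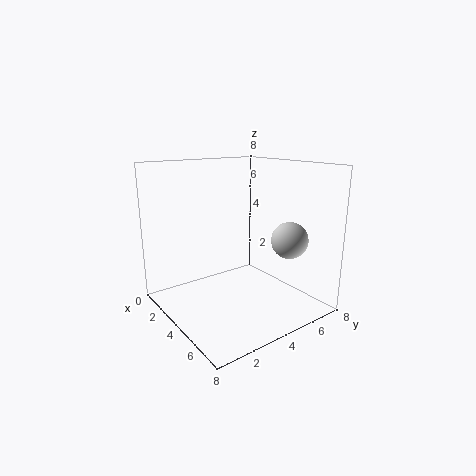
x = 6; y = 6; z = 4; c = 'lightgray'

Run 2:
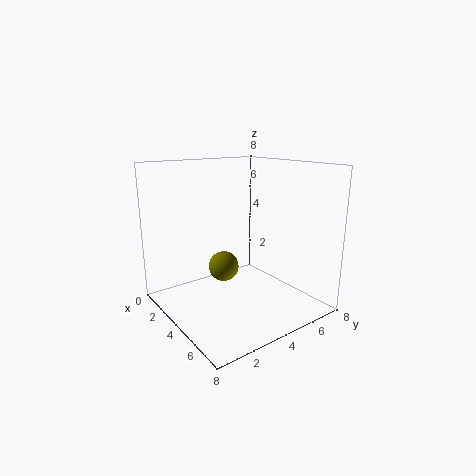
x = 1; y = 5; z = 1; c = 'olive'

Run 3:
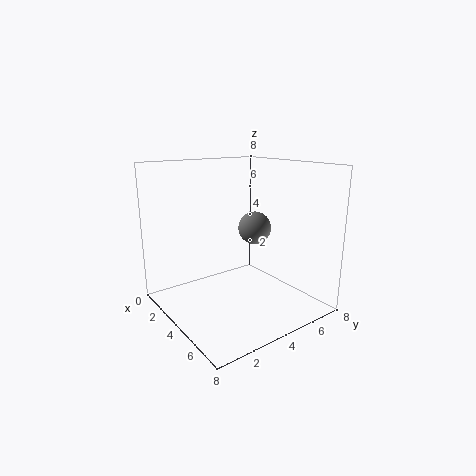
x = 3; y = 6; z = 4; c = 'gray'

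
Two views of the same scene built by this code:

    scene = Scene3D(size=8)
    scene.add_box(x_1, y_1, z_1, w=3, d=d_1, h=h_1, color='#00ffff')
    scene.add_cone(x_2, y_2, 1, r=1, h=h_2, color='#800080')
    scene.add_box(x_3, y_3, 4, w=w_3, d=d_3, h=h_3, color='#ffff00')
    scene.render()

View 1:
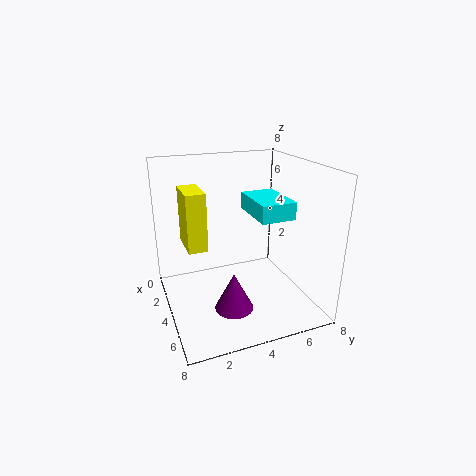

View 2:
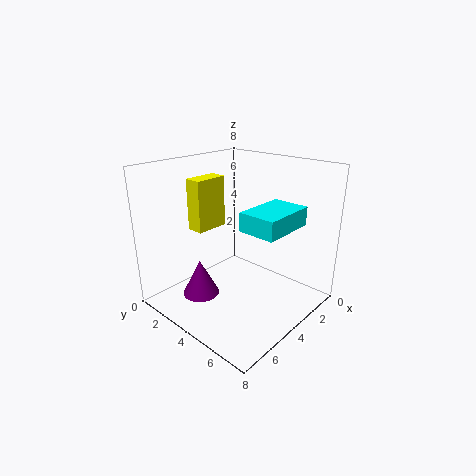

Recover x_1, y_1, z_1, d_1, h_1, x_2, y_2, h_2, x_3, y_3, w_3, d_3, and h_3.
x_1 = 2; y_1 = 5; z_1 = 5; d_1 = 2; h_1 = 1; x_2 = 6; y_2 = 3; h_2 = 2; x_3 = 3; y_3 = 1; w_3 = 2; d_3 = 1; h_3 = 3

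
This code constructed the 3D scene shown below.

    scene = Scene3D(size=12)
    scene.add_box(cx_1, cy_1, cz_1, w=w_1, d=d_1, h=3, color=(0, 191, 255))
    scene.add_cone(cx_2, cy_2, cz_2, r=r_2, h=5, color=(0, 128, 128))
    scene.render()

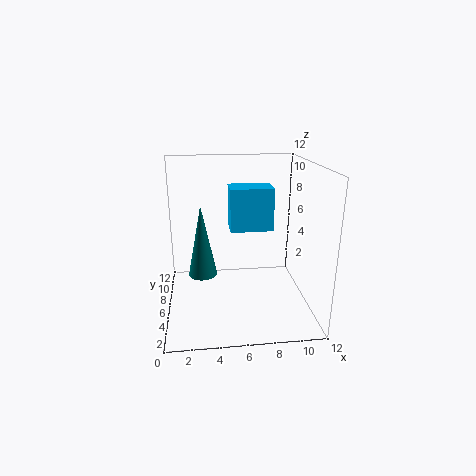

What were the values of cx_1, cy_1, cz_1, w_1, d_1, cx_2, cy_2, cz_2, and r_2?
cx_1 = 5; cy_1 = 2; cz_1 = 8; w_1 = 3; d_1 = 2; cx_2 = 3; cy_2 = 2; cz_2 = 5; r_2 = 1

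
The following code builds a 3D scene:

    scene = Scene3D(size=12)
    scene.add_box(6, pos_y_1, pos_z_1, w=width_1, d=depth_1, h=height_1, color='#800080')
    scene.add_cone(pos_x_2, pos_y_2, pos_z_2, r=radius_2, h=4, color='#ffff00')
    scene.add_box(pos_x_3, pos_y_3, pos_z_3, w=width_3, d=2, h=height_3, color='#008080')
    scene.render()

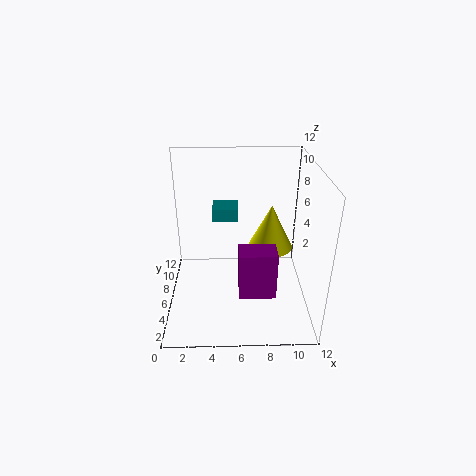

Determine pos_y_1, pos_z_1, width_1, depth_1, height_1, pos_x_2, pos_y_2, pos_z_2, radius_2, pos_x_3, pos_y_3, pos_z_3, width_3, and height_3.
pos_y_1 = 3, pos_z_1 = 2, width_1 = 3, depth_1 = 2, height_1 = 4, pos_x_2 = 9, pos_y_2 = 8, pos_z_2 = 4, radius_2 = 2, pos_x_3 = 4, pos_y_3 = 5, pos_z_3 = 8, width_3 = 2, height_3 = 1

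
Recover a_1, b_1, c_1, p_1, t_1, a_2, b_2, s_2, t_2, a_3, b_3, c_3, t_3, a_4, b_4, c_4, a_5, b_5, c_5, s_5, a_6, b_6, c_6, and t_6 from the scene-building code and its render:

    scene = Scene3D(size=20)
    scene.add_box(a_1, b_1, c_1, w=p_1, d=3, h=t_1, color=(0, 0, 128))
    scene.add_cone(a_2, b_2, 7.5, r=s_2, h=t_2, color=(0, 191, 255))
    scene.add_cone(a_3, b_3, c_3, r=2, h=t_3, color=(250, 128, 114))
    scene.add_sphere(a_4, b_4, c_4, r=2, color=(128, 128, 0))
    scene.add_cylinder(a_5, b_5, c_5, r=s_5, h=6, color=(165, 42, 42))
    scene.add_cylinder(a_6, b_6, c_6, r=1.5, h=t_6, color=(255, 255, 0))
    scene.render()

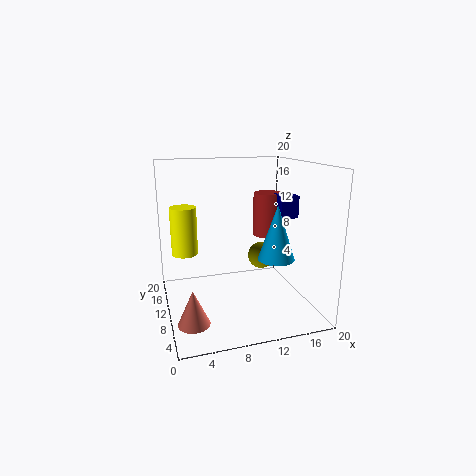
a_1 = 15, b_1 = 7, c_1 = 13, p_1 = 2.5, t_1 = 3, a_2 = 14.5, b_2 = 7, s_2 = 2.5, t_2 = 7.5, a_3 = 2.5, b_3 = 4, c_3 = 1.5, t_3 = 4.5, a_4 = 14.5, b_4 = 12.5, c_4 = 6, a_5 = 14.5, b_5 = 10.5, c_5 = 10, s_5 = 2, a_6 = 2, b_6 = 5, c_6 = 10.5, t_6 = 5.5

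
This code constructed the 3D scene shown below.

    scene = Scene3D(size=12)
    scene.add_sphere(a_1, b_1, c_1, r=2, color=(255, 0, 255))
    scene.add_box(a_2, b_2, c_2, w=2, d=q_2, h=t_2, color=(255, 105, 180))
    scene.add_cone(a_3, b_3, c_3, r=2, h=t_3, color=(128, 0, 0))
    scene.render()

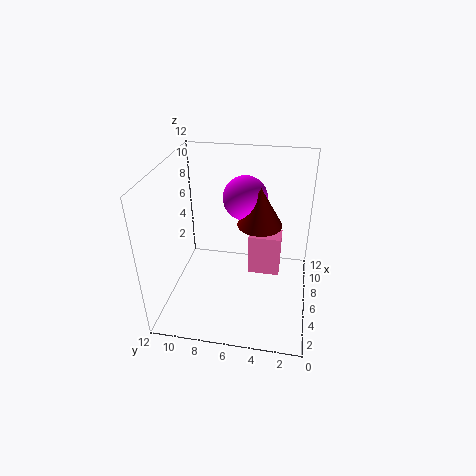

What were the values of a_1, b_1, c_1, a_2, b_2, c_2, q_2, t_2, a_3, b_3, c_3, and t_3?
a_1 = 9.5
b_1 = 6
c_1 = 8
a_2 = 8.5
b_2 = 2.5
c_2 = 0.5
q_2 = 3
t_2 = 4
a_3 = 8.5
b_3 = 4.5
c_3 = 6
t_3 = 3.5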